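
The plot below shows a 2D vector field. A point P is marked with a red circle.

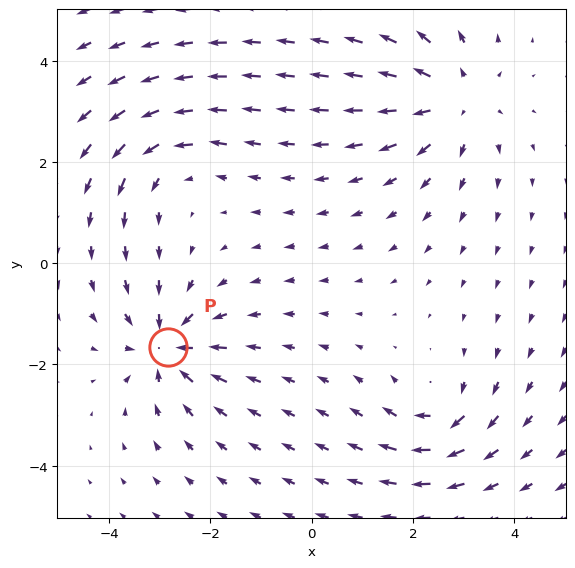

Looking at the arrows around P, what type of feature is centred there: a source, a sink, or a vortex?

At P (-2.8, -1.7) the arrows converge inward. Divergence about -5, curl ≈0 — negative divergence with near-zero curl is a sink.

sink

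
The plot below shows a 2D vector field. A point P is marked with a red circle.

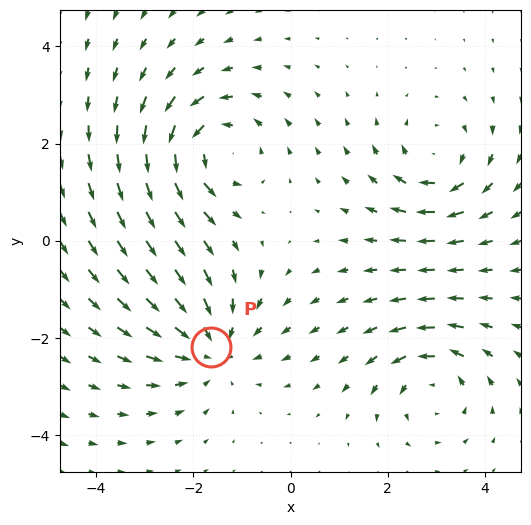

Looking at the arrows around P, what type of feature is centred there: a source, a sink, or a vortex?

sink

At P (-1.6, -2.2) the arrows converge inward. Divergence about -4, curl ≈0 — negative divergence with near-zero curl is a sink.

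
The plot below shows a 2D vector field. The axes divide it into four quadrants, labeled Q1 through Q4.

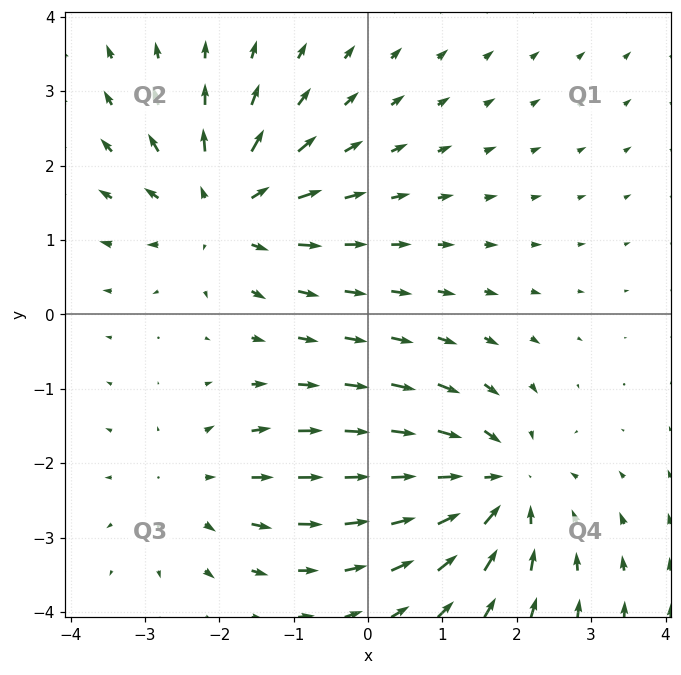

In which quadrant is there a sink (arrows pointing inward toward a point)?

Q4

The sink sits at approximately (1.7, -2.3), which lies in quadrant Q4. The divergence there is about -4, negative as expected for a sink.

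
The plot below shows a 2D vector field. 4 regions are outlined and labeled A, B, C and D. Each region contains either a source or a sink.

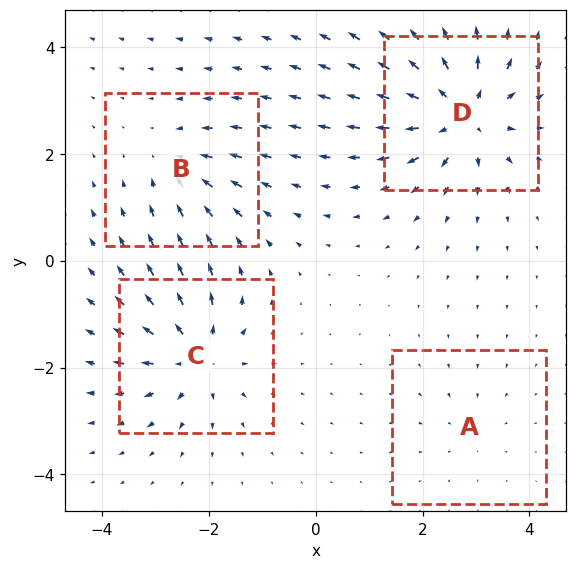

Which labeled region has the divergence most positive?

Divergence at each region's feature centre — A: about -3, B: about -4, C: about +7, D: about +9. Region D is most positive.

D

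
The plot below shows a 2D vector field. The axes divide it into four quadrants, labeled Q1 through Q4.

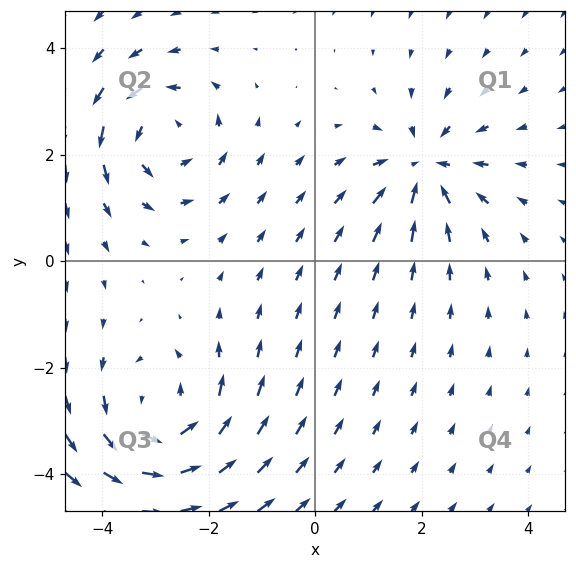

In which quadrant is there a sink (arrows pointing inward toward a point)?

Q1

The sink sits at approximately (2.1, 1.8), which lies in quadrant Q1. The divergence there is about -4, negative as expected for a sink.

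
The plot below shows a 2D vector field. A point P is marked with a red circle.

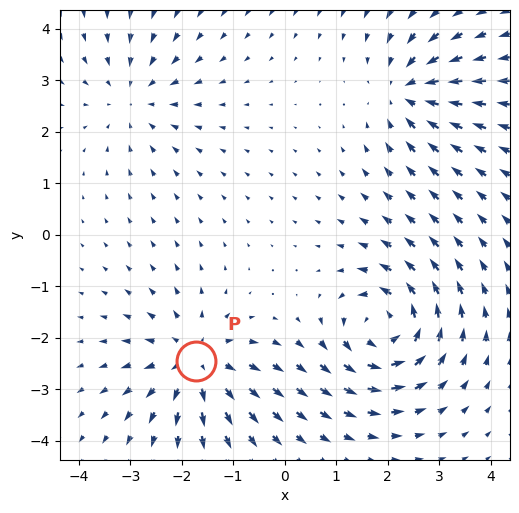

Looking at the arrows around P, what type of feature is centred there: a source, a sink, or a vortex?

source

At P (-1.7, -2.5) the arrows spread outward. Divergence about +5, curl ≈0 — positive divergence with near-zero curl is a source.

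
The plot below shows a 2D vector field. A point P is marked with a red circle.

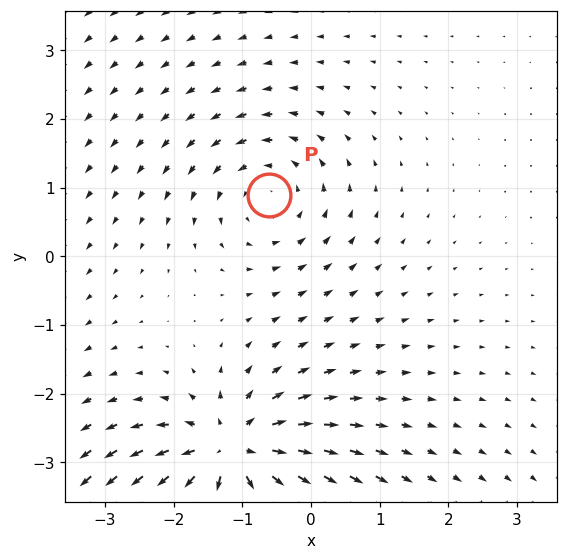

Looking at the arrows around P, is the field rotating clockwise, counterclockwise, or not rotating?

counterclockwise

Near P at (-0.6, 0.9) the arrows circulate counterclockwise. The curl (z-component) there is about +3; positive curl means counterclockwise rotation.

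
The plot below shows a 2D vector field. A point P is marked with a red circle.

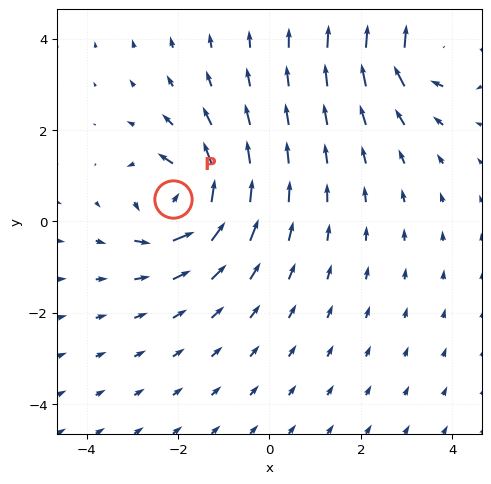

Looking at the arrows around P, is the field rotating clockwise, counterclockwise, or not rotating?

Near P at (-2.1, 0.5) the arrows circulate counterclockwise. The curl (z-component) there is about +4; positive curl means counterclockwise rotation.

counterclockwise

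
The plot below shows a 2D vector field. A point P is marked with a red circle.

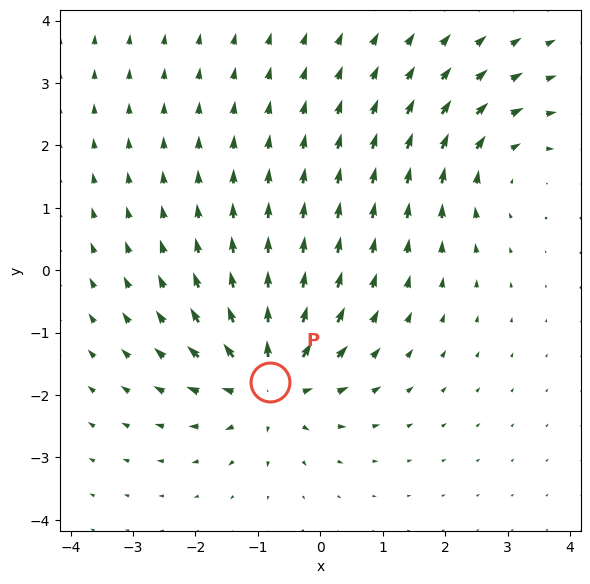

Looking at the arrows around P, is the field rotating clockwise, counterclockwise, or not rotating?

Near P at (-0.8, -1.8) the arrows show no circulation. The curl there is ≈0.

not rotating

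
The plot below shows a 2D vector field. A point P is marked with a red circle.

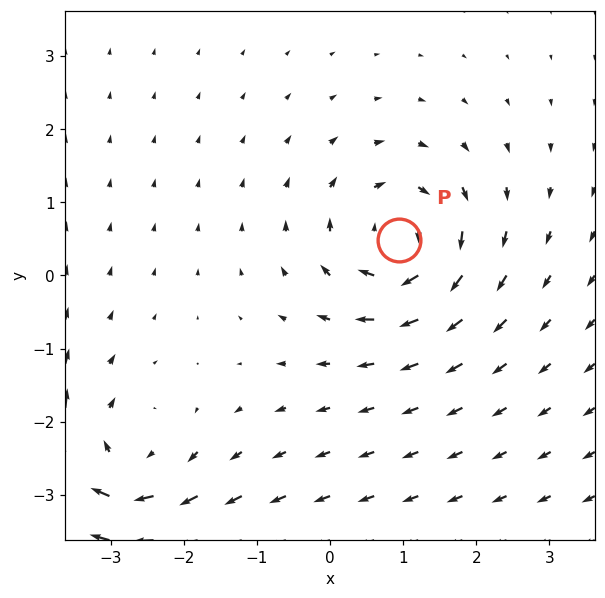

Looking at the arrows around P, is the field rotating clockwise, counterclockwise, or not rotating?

clockwise

Near P at (0.9, 0.5) the arrows circulate clockwise. The curl (z-component) there is about -4; negative curl means clockwise rotation.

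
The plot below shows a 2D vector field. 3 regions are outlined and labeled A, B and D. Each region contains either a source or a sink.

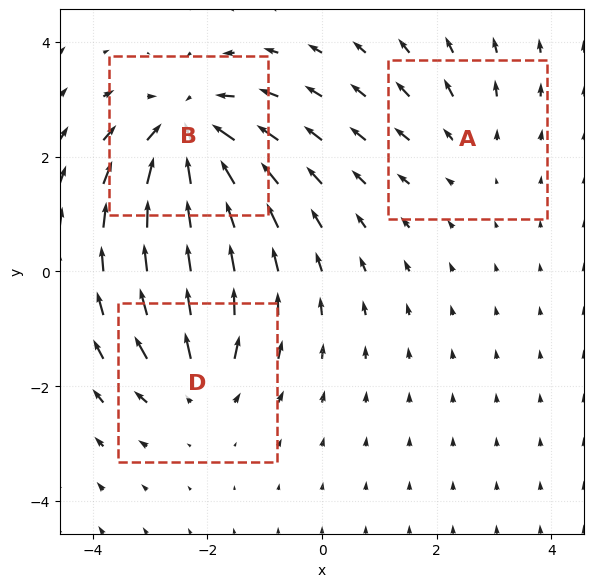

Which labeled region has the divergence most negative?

Divergence at each region's feature centre — A: about +2, B: about -5, D: about +3. Region B is most negative.

B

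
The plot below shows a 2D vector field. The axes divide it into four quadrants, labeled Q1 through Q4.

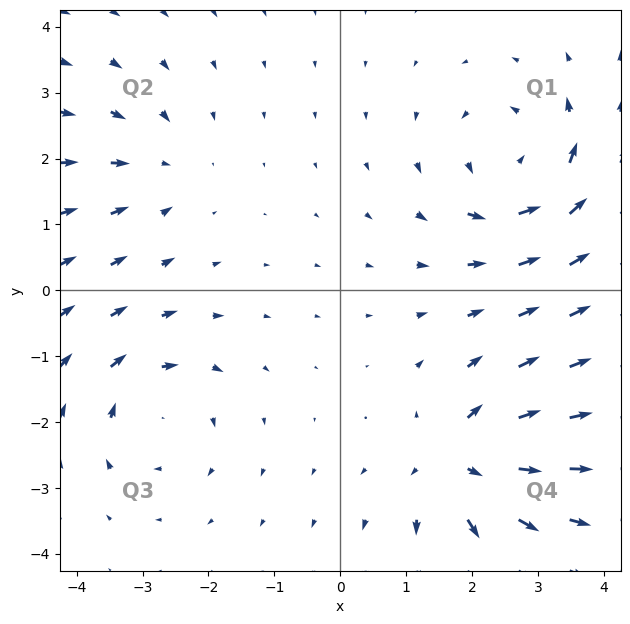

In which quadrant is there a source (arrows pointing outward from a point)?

The source sits at approximately (1.8, -2.6), which lies in quadrant Q4. The divergence there is about +5, positive as expected for a source.

Q4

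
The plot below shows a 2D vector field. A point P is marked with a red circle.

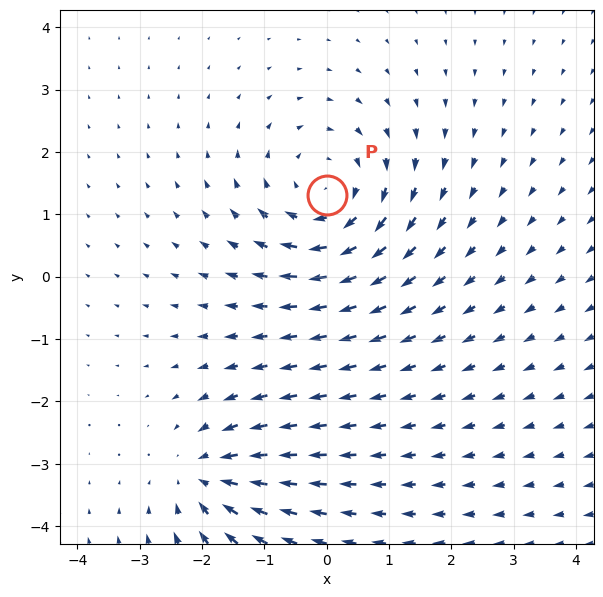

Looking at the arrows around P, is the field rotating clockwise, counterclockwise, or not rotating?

Near P at (0.0, 1.3) the arrows circulate clockwise. The curl (z-component) there is about -3; negative curl means clockwise rotation.

clockwise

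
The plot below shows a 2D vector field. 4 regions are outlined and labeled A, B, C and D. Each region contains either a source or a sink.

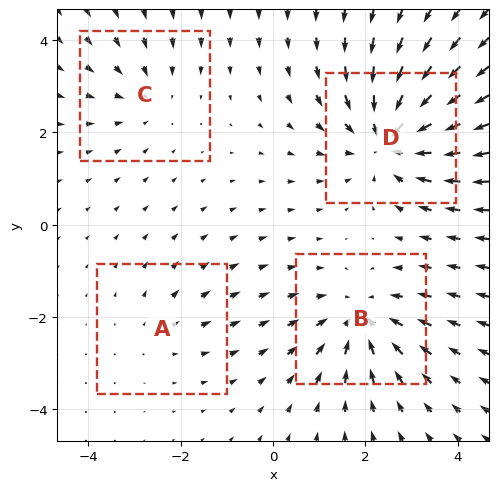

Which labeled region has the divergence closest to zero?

Divergence at each region's feature centre — A: about +2, B: about -4, C: about -3, D: about -6. Region A is closest to zero.

A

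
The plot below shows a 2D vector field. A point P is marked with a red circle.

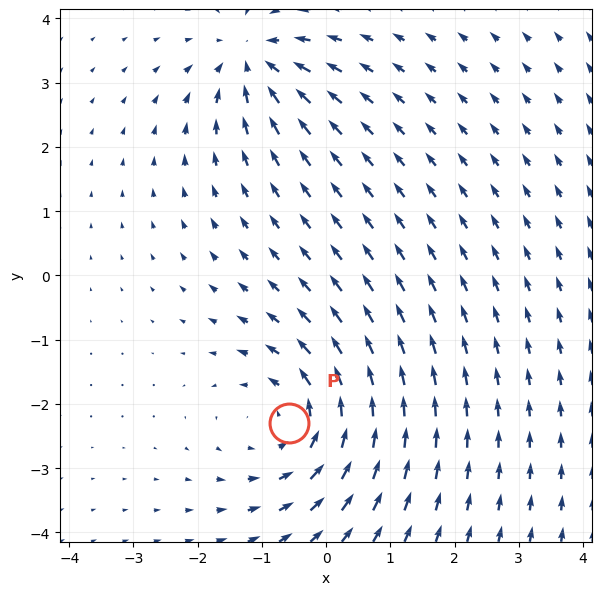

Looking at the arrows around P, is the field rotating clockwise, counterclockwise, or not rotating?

counterclockwise

Near P at (-0.6, -2.3) the arrows circulate counterclockwise. The curl (z-component) there is about +4; positive curl means counterclockwise rotation.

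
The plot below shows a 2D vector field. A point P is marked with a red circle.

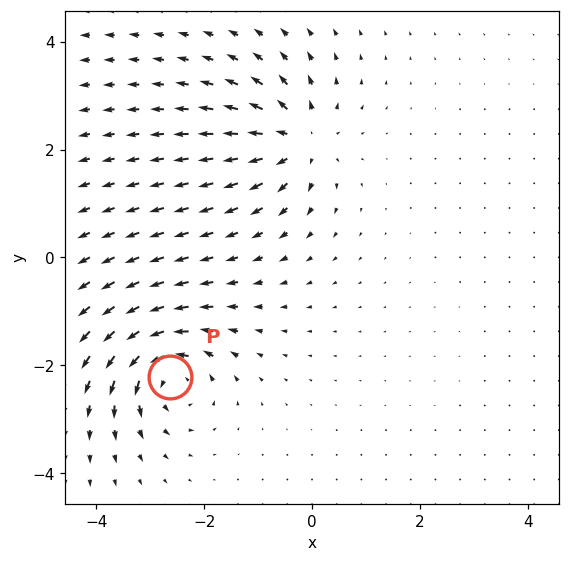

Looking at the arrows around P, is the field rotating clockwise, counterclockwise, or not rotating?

counterclockwise

Near P at (-2.6, -2.2) the arrows circulate counterclockwise. The curl (z-component) there is about +6; positive curl means counterclockwise rotation.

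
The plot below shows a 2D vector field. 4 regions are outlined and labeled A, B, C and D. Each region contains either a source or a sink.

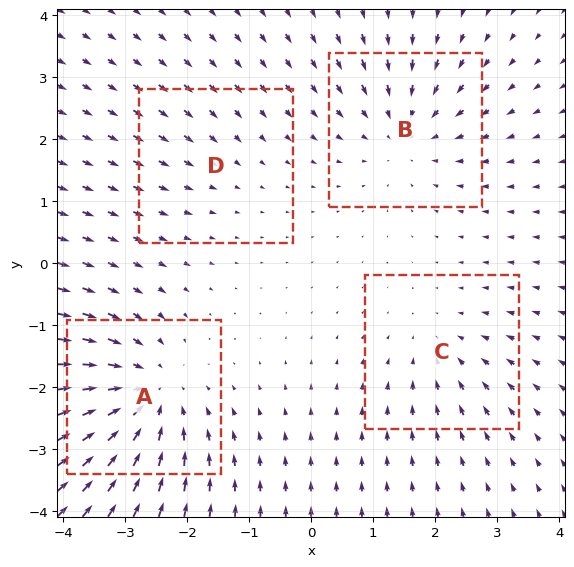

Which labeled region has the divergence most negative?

A

Divergence at each region's feature centre — A: about -6, B: about -4, C: about -3, D: about -2. Region A is most negative.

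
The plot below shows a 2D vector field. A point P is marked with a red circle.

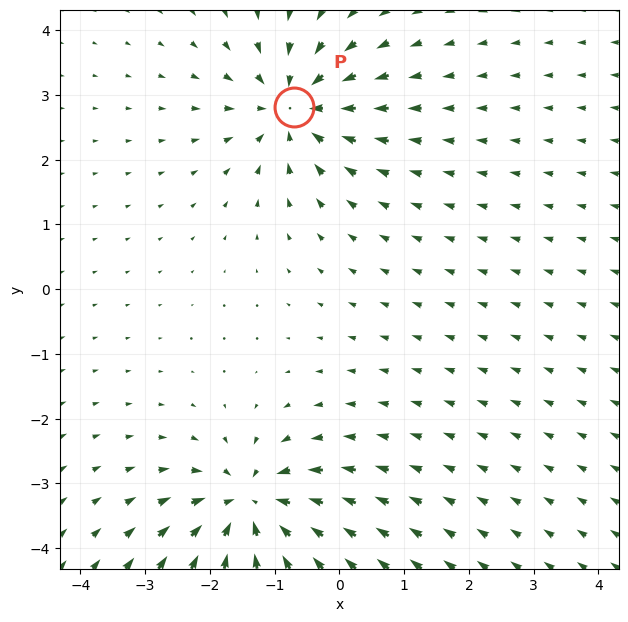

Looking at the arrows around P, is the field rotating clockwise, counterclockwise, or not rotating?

not rotating

Near P at (-0.7, 2.8) the arrows show no circulation. The curl there is ≈0.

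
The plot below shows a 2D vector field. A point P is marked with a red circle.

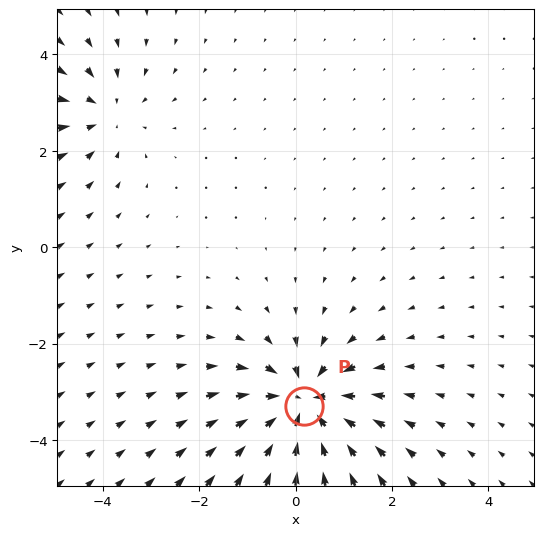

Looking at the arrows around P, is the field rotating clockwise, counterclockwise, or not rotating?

Near P at (0.2, -3.3) the arrows show no circulation. The curl there is ≈0.

not rotating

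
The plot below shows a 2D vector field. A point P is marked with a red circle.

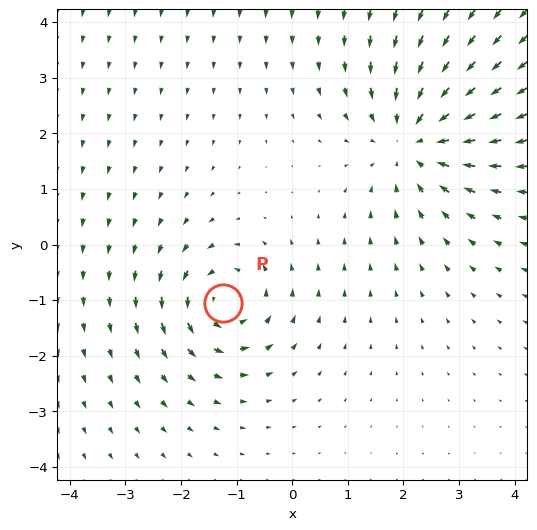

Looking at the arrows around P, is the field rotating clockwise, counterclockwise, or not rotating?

counterclockwise

Near P at (-1.3, -1.1) the arrows circulate counterclockwise. The curl (z-component) there is about +3; positive curl means counterclockwise rotation.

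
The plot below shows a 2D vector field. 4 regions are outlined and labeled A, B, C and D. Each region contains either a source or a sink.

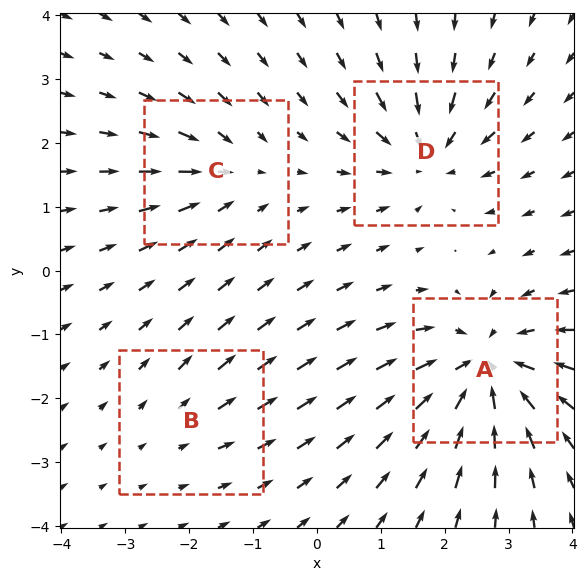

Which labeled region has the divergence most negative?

A

Divergence at each region's feature centre — A: about -8, B: about +2, C: about -4, D: about -6. Region A is most negative.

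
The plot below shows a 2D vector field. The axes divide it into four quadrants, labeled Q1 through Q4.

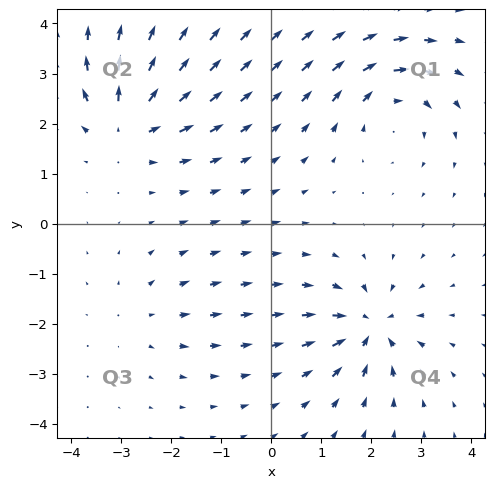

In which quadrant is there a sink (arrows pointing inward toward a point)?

Q4

The sink sits at approximately (2.0, -2.1), which lies in quadrant Q4. The divergence there is about -6, negative as expected for a sink.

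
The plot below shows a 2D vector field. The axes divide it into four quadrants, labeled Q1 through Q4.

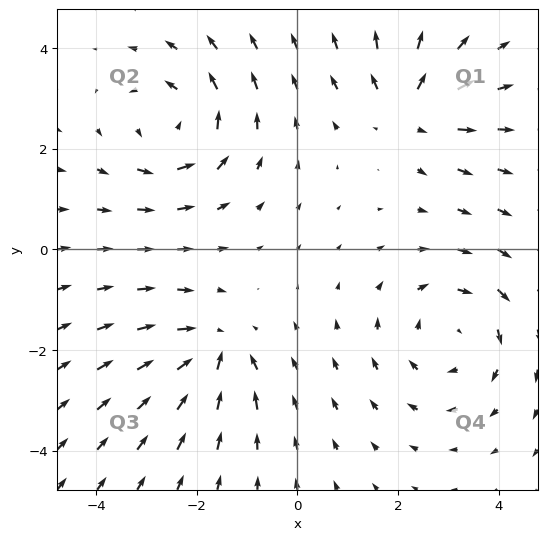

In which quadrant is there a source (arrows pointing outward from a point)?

The source sits at approximately (2.3, 2.8), which lies in quadrant Q1. The divergence there is about +4, positive as expected for a source.

Q1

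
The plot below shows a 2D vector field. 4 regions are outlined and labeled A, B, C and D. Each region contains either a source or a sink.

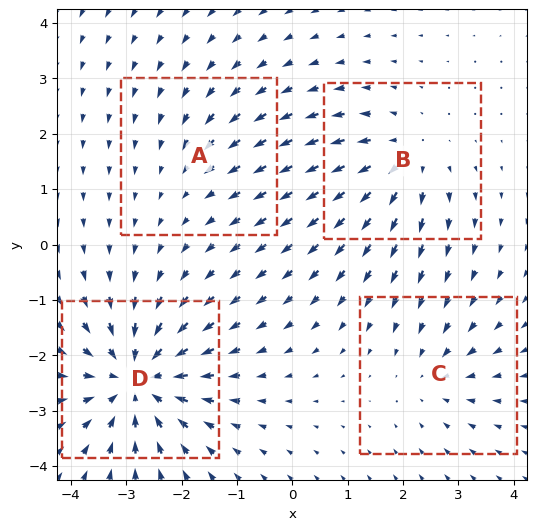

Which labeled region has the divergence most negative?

Divergence at each region's feature centre — A: about -2, B: about +4, C: about -3, D: about -7. Region D is most negative.

D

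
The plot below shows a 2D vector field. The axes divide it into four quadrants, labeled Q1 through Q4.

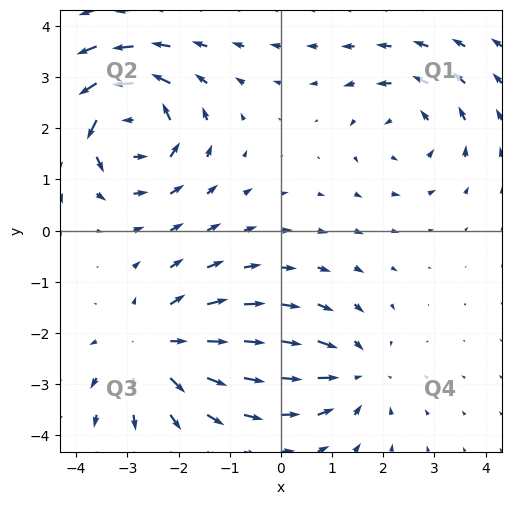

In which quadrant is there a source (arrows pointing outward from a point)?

The source sits at approximately (-2.4, -2.3), which lies in quadrant Q3. The divergence there is about +4, positive as expected for a source.

Q3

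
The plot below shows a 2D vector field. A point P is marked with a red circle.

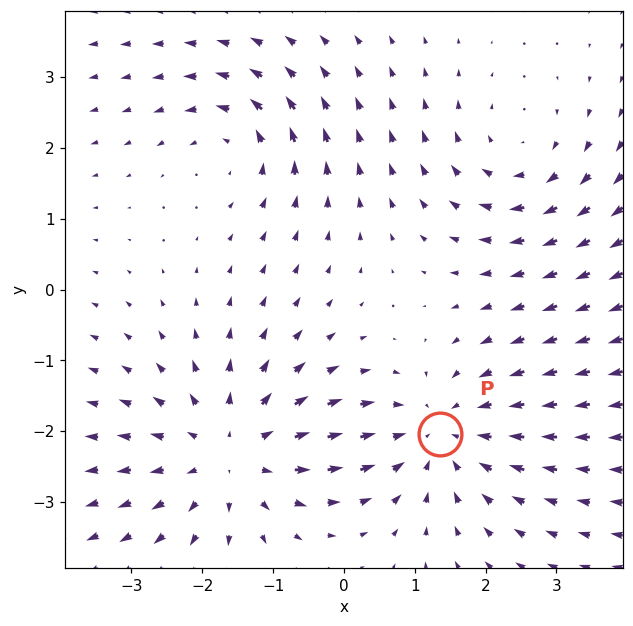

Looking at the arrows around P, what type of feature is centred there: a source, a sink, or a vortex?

sink

At P (1.4, -2.0) the arrows converge inward. Divergence about -4, curl ≈0 — negative divergence with near-zero curl is a sink.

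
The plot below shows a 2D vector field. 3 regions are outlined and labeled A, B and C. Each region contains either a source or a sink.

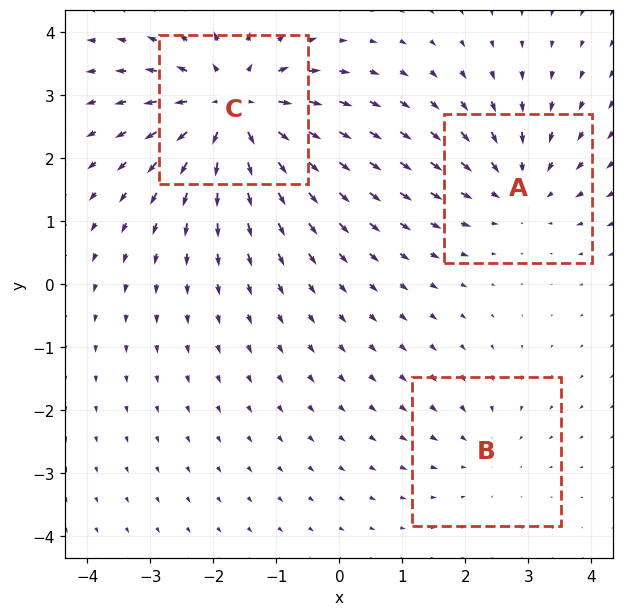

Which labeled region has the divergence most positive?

Divergence at each region's feature centre — A: about -3, B: about -2, C: about +5. Region C is most positive.

C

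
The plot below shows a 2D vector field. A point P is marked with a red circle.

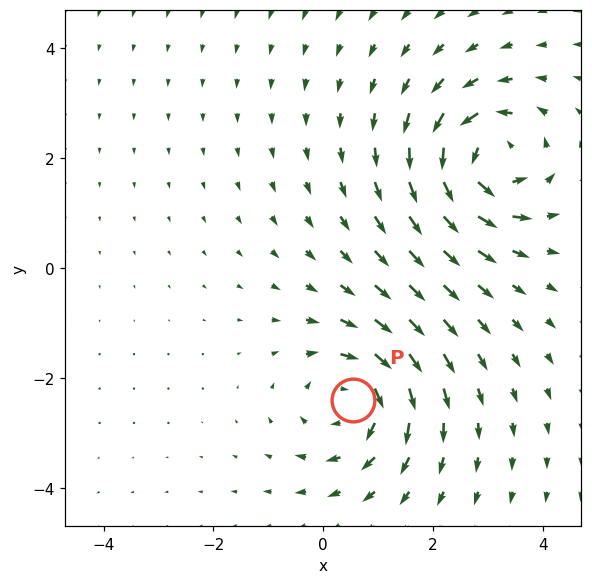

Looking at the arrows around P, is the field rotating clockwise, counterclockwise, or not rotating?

Near P at (0.5, -2.4) the arrows circulate clockwise. The curl (z-component) there is about -3; negative curl means clockwise rotation.

clockwise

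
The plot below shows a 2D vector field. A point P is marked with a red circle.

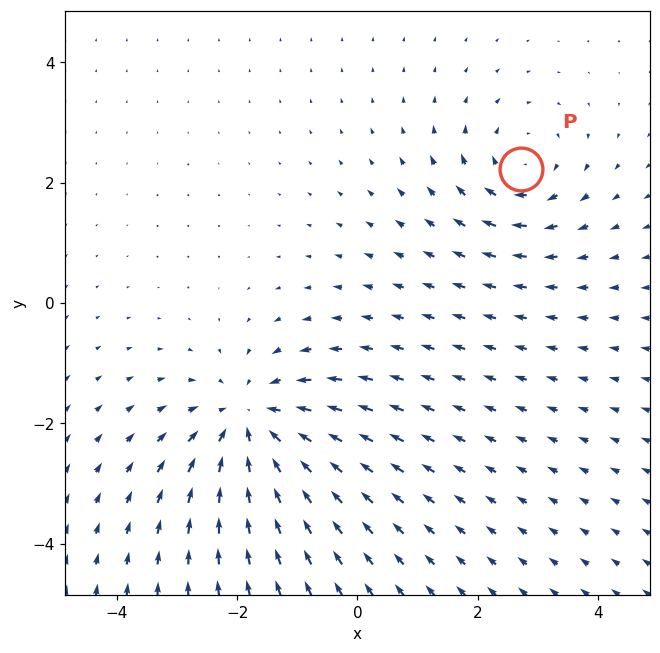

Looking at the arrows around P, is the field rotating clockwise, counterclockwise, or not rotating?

clockwise

Near P at (2.7, 2.2) the arrows circulate clockwise. The curl (z-component) there is about -3; negative curl means clockwise rotation.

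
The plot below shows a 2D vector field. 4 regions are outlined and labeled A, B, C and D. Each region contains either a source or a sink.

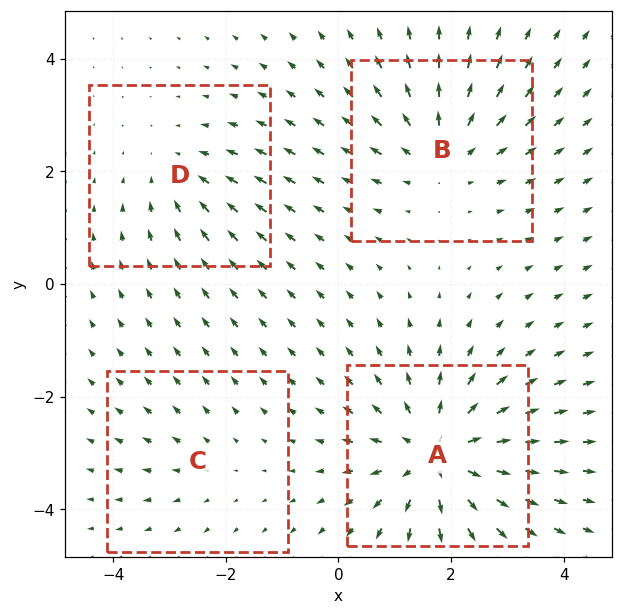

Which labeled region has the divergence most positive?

A

Divergence at each region's feature centre — A: about +6, B: about +4, C: about +2, D: about -3. Region A is most positive.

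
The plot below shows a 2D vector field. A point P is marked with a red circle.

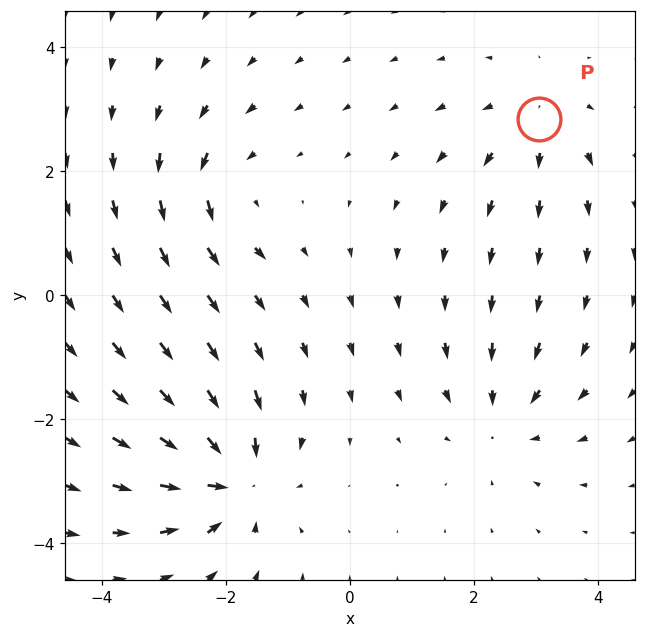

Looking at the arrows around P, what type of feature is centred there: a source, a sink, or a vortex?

At P (3.0, 2.8) the arrows spread outward. Divergence about +3, curl ≈0 — positive divergence with near-zero curl is a source.

source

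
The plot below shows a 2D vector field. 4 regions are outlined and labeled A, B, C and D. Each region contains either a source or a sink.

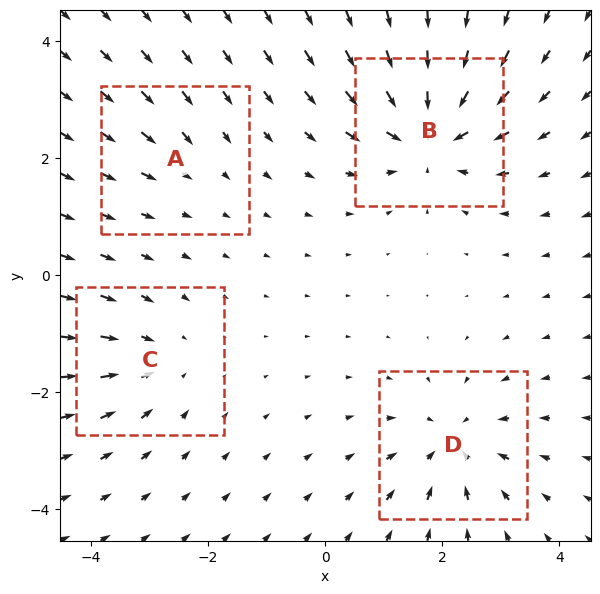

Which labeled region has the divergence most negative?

B

Divergence at each region's feature centre — A: about -2, B: about -7, C: about -3, D: about -5. Region B is most negative.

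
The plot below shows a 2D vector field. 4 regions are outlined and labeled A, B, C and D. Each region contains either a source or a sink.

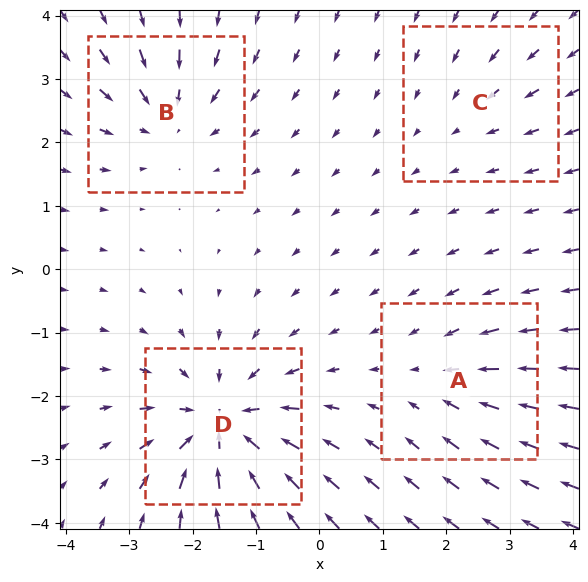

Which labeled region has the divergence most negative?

Divergence at each region's feature centre — A: about -3, B: about -5, C: about -2, D: about -8. Region D is most negative.

D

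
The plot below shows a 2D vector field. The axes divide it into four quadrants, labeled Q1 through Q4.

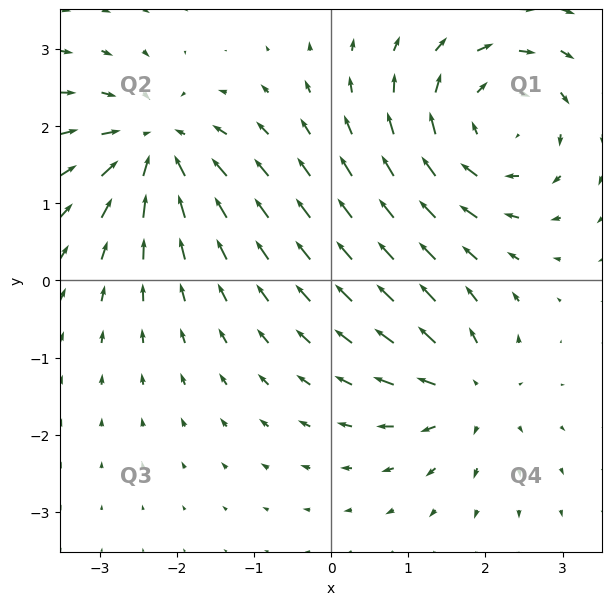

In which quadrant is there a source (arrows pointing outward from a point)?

The source sits at approximately (1.8, -1.4), which lies in quadrant Q4. The divergence there is about +4, positive as expected for a source.

Q4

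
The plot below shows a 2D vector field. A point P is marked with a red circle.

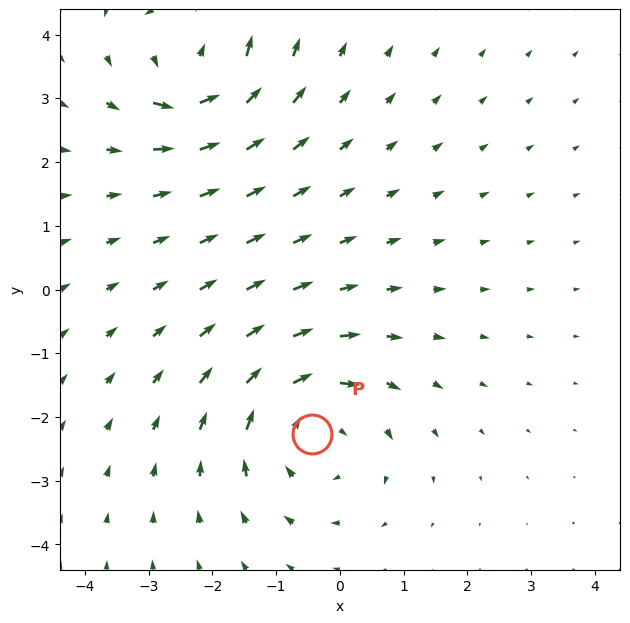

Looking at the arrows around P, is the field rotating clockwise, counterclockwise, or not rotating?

clockwise

Near P at (-0.4, -2.3) the arrows circulate clockwise. The curl (z-component) there is about -3; negative curl means clockwise rotation.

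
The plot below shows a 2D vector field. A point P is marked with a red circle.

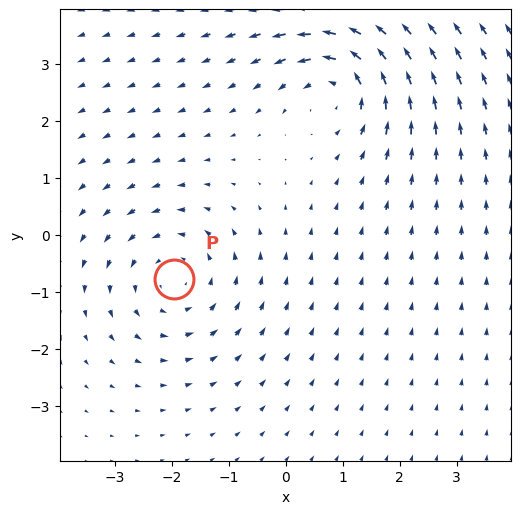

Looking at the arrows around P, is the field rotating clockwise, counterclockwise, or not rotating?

counterclockwise

Near P at (-2.0, -0.8) the arrows circulate counterclockwise. The curl (z-component) there is about +2; positive curl means counterclockwise rotation.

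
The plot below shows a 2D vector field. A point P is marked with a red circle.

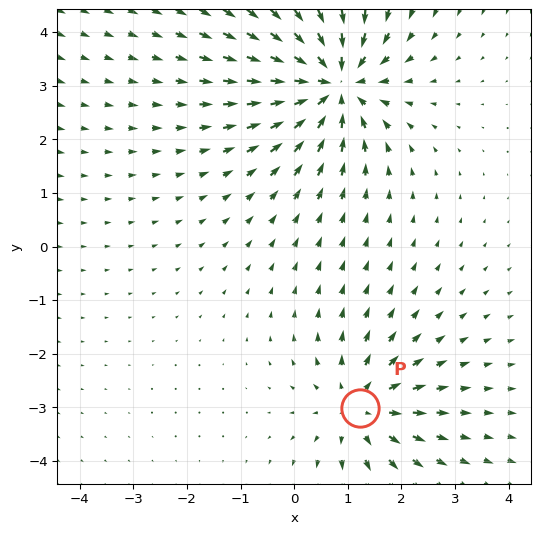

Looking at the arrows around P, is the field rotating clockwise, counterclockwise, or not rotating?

not rotating

Near P at (1.2, -3.0) the arrows show no circulation. The curl there is ≈0.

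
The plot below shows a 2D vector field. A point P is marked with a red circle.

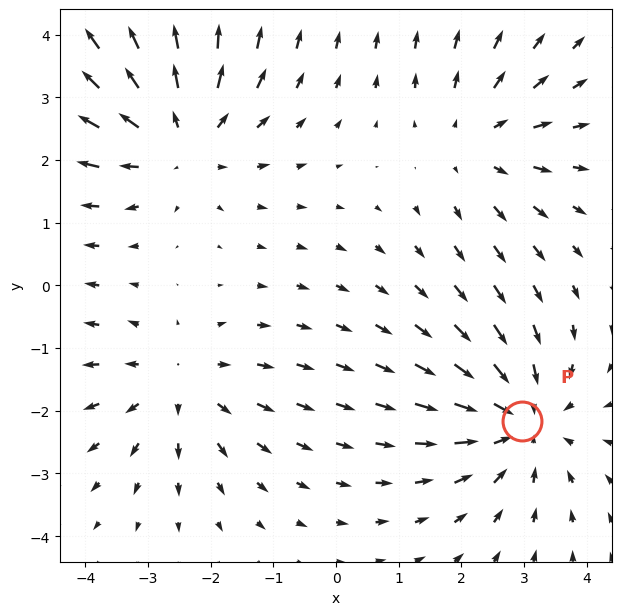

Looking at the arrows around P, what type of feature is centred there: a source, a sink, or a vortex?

sink

At P (3.0, -2.2) the arrows converge inward. Divergence about -3, curl ≈0 — negative divergence with near-zero curl is a sink.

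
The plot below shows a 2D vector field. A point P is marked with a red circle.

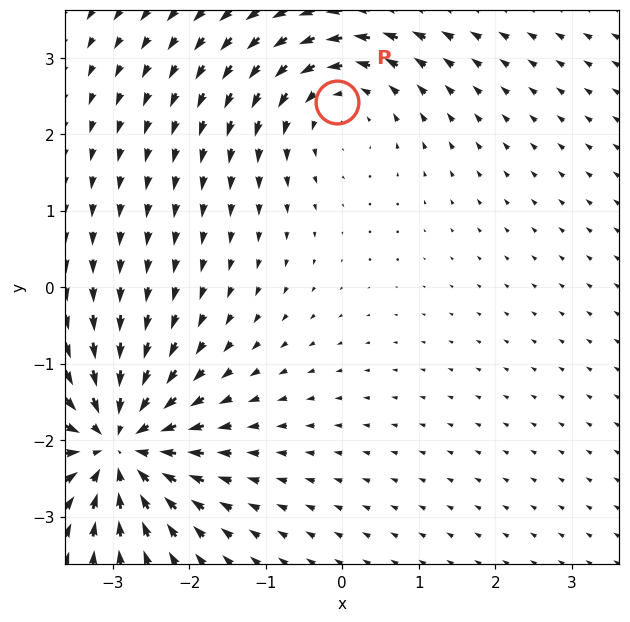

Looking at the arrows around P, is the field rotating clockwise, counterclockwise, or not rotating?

Near P at (-0.1, 2.4) the arrows circulate counterclockwise. The curl (z-component) there is about +3; positive curl means counterclockwise rotation.

counterclockwise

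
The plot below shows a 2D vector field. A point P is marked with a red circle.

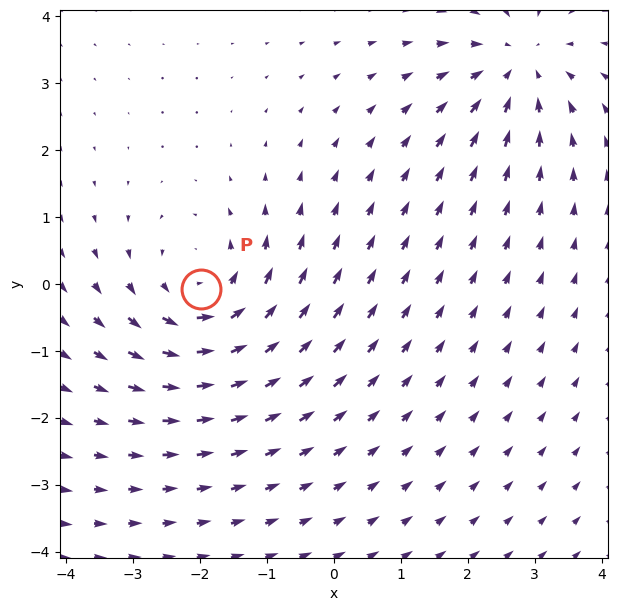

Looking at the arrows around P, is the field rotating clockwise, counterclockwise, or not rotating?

counterclockwise

Near P at (-2.0, -0.1) the arrows circulate counterclockwise. The curl (z-component) there is about +4; positive curl means counterclockwise rotation.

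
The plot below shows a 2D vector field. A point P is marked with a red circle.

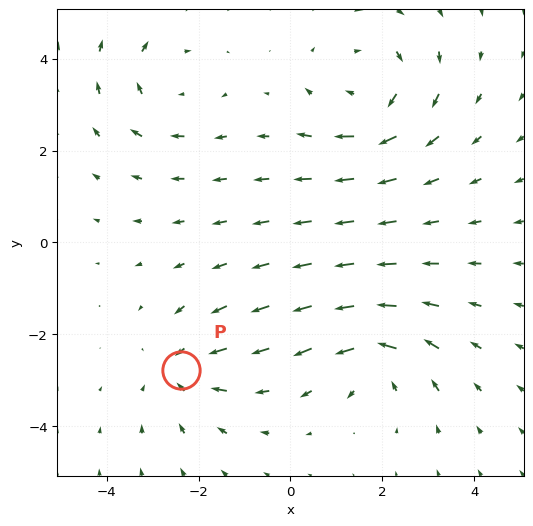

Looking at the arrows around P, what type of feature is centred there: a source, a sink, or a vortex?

At P (-2.4, -2.8) the arrows converge inward. Divergence about -4, curl ≈0 — negative divergence with near-zero curl is a sink.

sink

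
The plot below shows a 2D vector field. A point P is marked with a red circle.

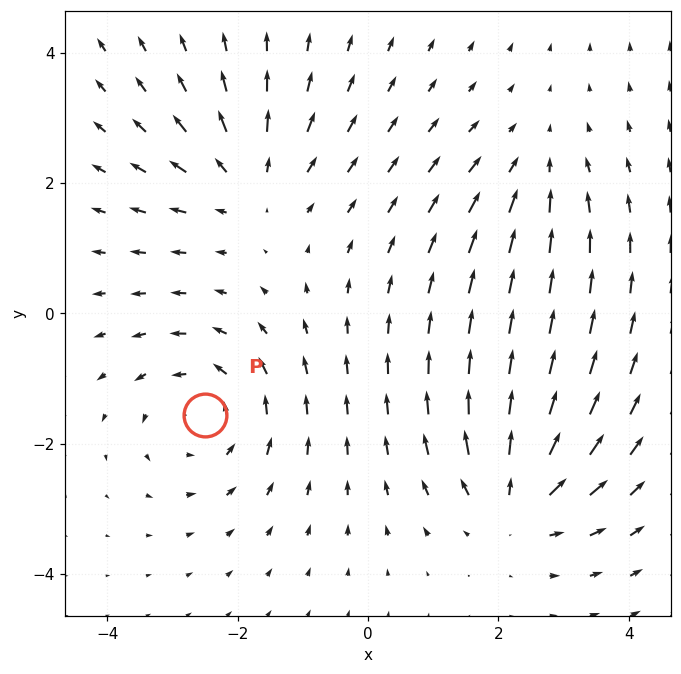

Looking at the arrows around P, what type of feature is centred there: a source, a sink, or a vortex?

vortex

At P (-2.5, -1.6) the arrows circulate counterclockwise. Divergence ≈0, curl about +4 — near-zero divergence with nonzero curl is a vortex.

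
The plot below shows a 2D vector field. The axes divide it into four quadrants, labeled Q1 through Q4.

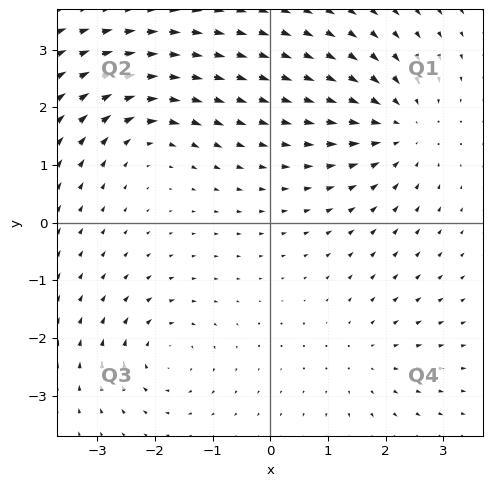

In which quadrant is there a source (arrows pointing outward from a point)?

The source sits at approximately (1.6, -2.4), which lies in quadrant Q4. The divergence there is about +2, positive as expected for a source.

Q4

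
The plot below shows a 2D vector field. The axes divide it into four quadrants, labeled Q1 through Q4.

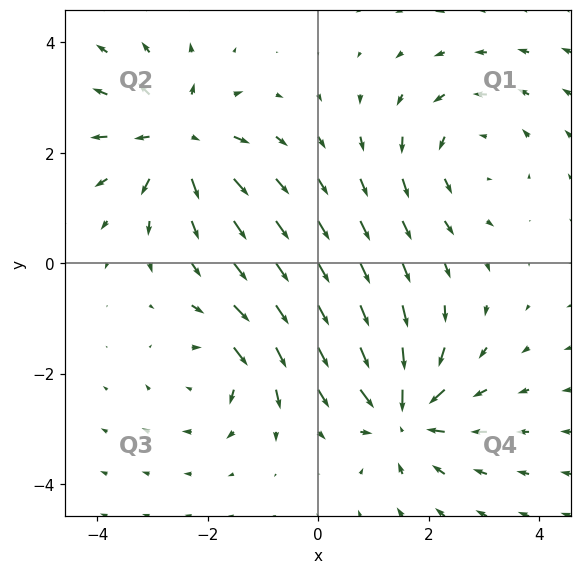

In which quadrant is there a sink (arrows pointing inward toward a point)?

Q4

The sink sits at approximately (1.5, -2.7), which lies in quadrant Q4. The divergence there is about -6, negative as expected for a sink.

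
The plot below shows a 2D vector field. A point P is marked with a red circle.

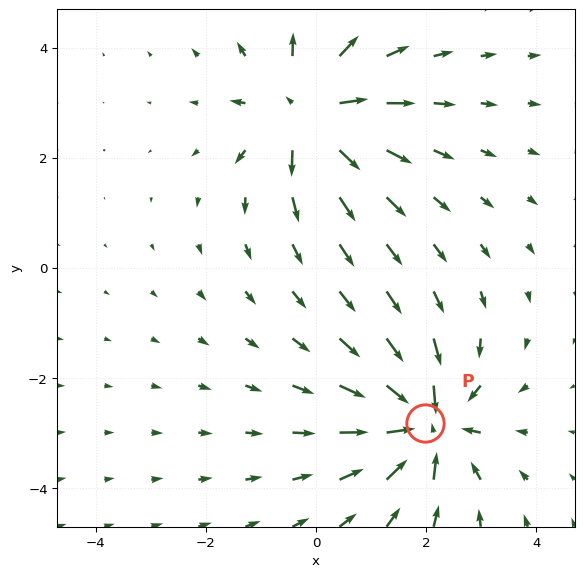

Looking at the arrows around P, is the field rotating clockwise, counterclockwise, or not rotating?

not rotating

Near P at (2.0, -2.8) the arrows show no circulation. The curl there is ≈0.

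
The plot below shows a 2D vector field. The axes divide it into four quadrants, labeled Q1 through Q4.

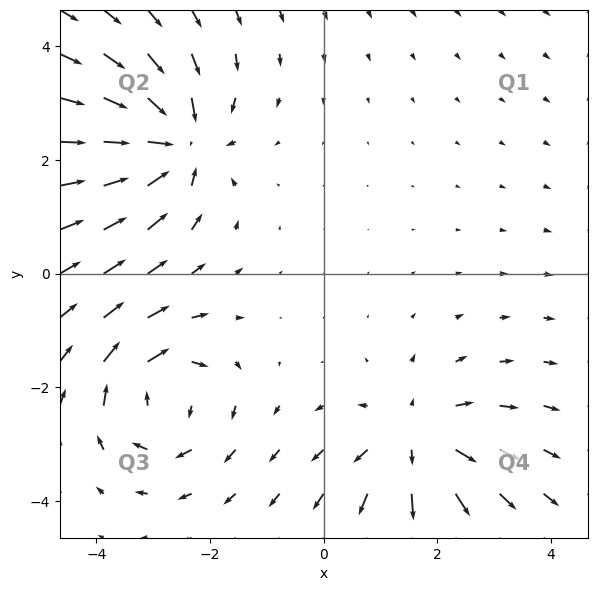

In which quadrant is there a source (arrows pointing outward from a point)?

The source sits at approximately (1.6, -2.9), which lies in quadrant Q4. The divergence there is about +3, positive as expected for a source.

Q4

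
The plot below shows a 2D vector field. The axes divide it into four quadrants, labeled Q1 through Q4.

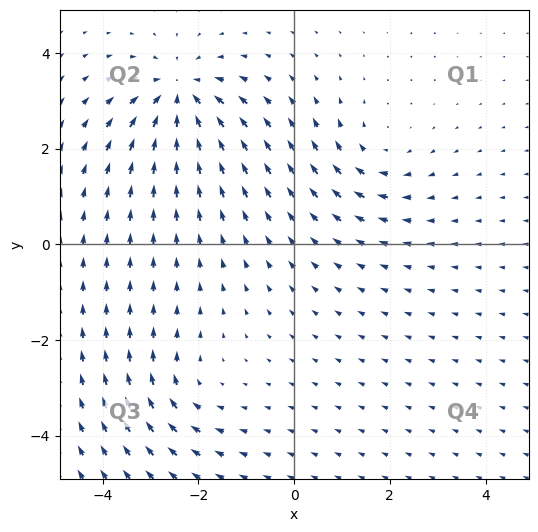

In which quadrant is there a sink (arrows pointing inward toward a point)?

Q2

The sink sits at approximately (-2.4, 3.1), which lies in quadrant Q2. The divergence there is about -5, negative as expected for a sink.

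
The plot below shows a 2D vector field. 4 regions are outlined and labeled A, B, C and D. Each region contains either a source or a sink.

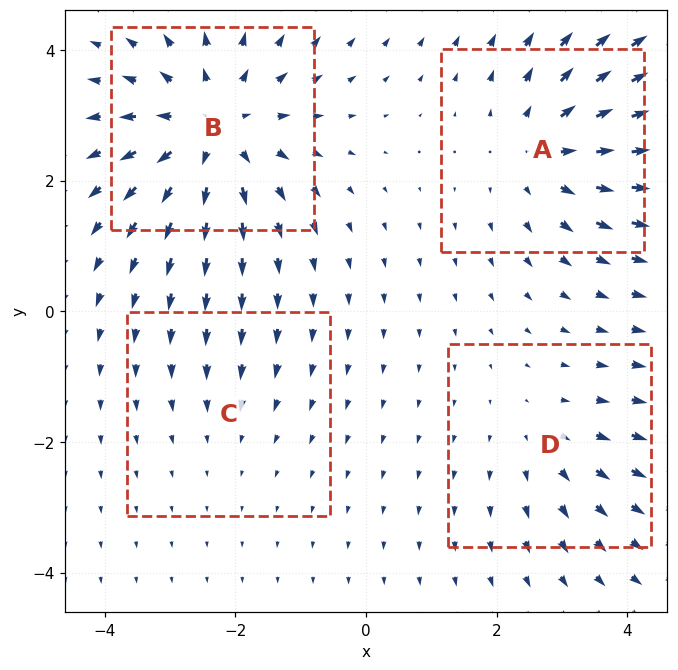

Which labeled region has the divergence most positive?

B

Divergence at each region's feature centre — A: about +4, B: about +6, C: about -2, D: about +3. Region B is most positive.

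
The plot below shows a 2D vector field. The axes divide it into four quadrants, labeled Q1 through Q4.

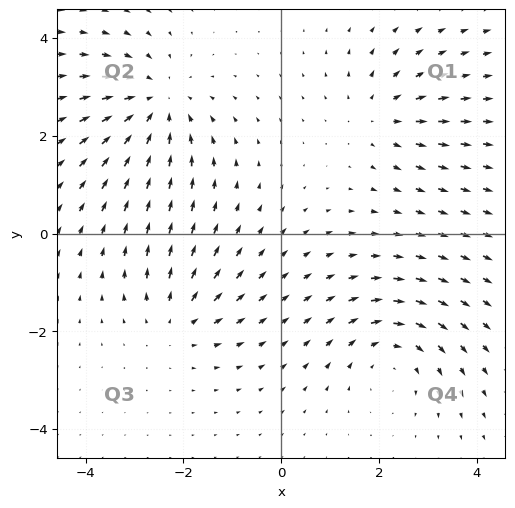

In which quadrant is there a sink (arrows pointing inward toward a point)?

The sink sits at approximately (-2.6, 2.7), which lies in quadrant Q2. The divergence there is about -4, negative as expected for a sink.

Q2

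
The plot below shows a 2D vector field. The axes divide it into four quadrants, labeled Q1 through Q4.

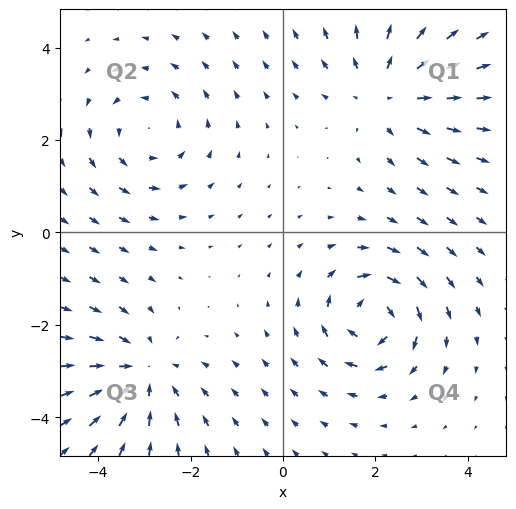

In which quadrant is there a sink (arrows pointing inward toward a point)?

The sink sits at approximately (-3.1, -3.1), which lies in quadrant Q3. The divergence there is about -4, negative as expected for a sink.

Q3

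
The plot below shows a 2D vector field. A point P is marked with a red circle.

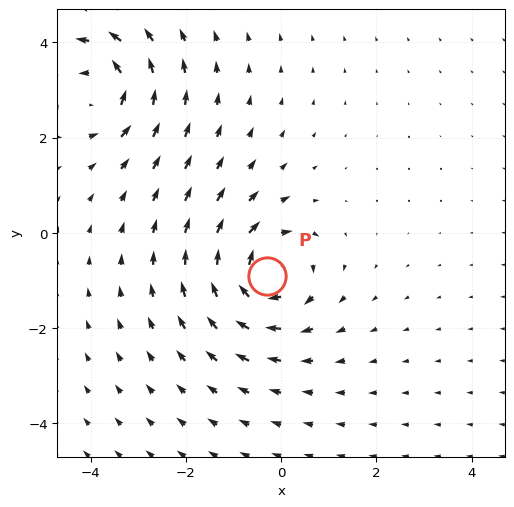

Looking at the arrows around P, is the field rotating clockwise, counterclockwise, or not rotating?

clockwise

Near P at (-0.3, -0.9) the arrows circulate clockwise. The curl (z-component) there is about -4; negative curl means clockwise rotation.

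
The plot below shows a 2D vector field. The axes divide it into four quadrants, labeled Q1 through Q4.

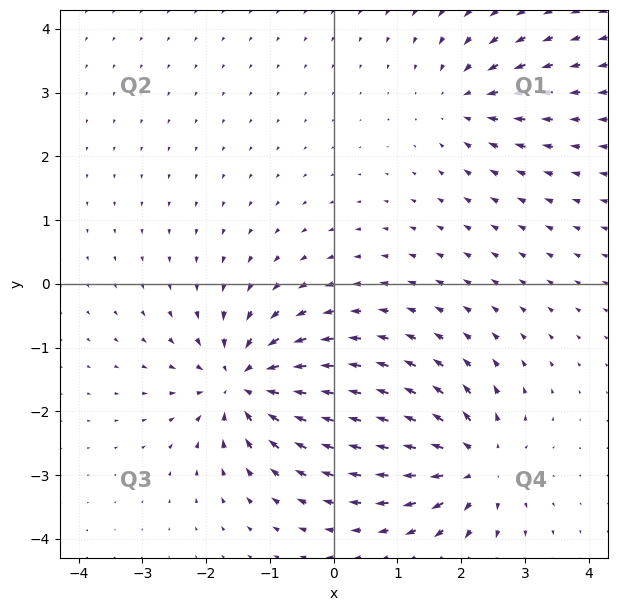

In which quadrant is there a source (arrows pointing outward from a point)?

Q4

The source sits at approximately (2.2, -2.8), which lies in quadrant Q4. The divergence there is about +5, positive as expected for a source.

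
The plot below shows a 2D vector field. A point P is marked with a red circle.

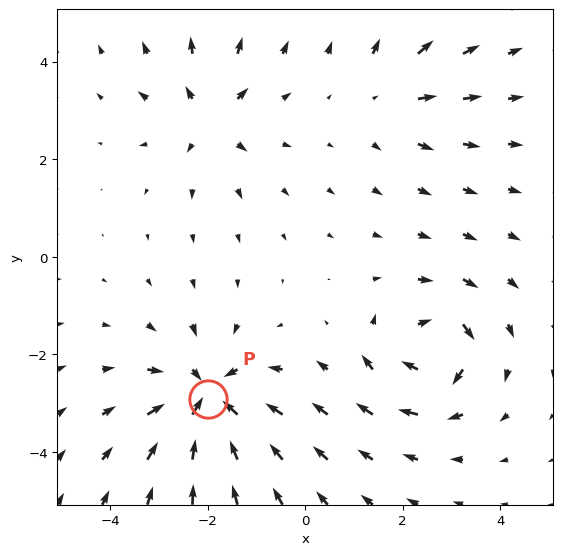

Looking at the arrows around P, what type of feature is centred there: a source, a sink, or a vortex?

sink

At P (-2.0, -2.9) the arrows converge inward. Divergence about -5, curl ≈0 — negative divergence with near-zero curl is a sink.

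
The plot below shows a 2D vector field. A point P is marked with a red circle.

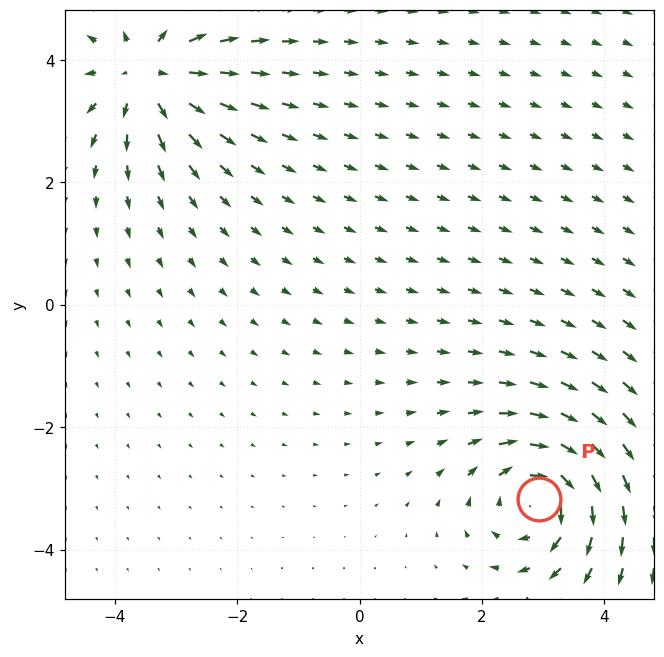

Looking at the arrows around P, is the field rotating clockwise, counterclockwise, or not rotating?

Near P at (2.9, -3.2) the arrows circulate clockwise. The curl (z-component) there is about -6; negative curl means clockwise rotation.

clockwise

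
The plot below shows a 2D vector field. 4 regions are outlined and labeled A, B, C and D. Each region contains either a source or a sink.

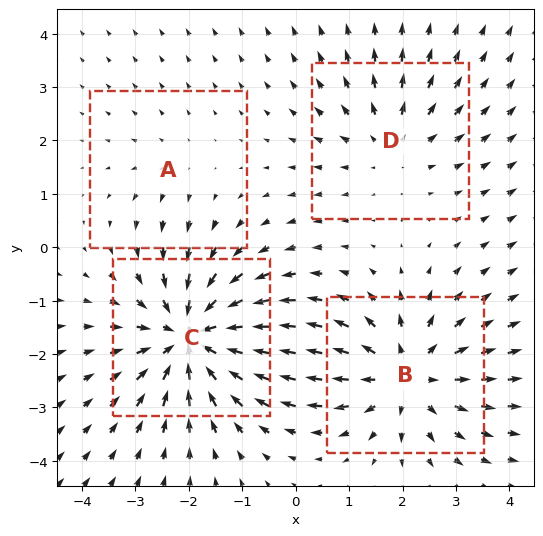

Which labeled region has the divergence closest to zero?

Divergence at each region's feature centre — A: about +2, B: about +5, C: about -6, D: about +3. Region A is closest to zero.

A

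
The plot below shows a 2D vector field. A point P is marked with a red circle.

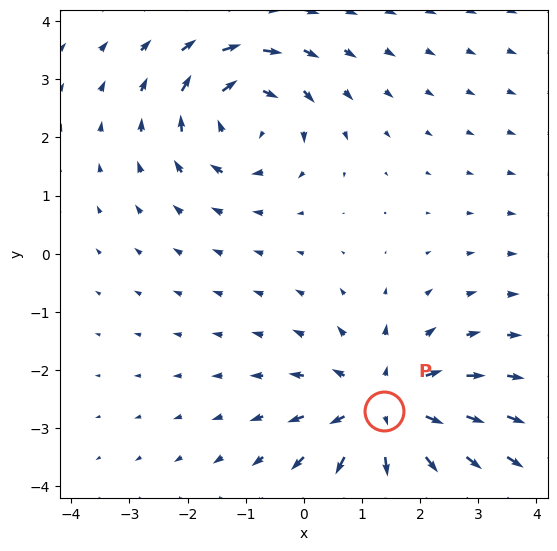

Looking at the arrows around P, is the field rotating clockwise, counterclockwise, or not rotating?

Near P at (1.4, -2.7) the arrows show no circulation. The curl there is ≈0.

not rotating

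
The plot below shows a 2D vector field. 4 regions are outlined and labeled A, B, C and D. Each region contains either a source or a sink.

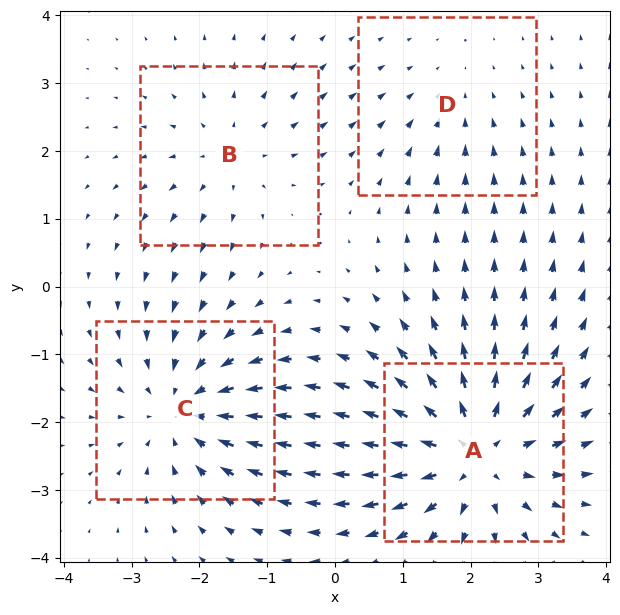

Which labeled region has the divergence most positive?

Divergence at each region's feature centre — A: about +6, B: about +3, C: about -5, D: about -2. Region A is most positive.

A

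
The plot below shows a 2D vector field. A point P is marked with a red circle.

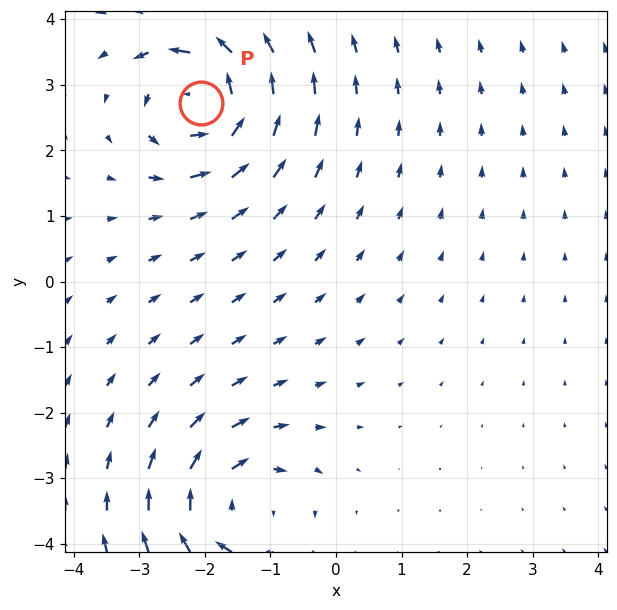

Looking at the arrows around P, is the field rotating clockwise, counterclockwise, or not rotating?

Near P at (-2.1, 2.7) the arrows circulate counterclockwise. The curl (z-component) there is about +5; positive curl means counterclockwise rotation.

counterclockwise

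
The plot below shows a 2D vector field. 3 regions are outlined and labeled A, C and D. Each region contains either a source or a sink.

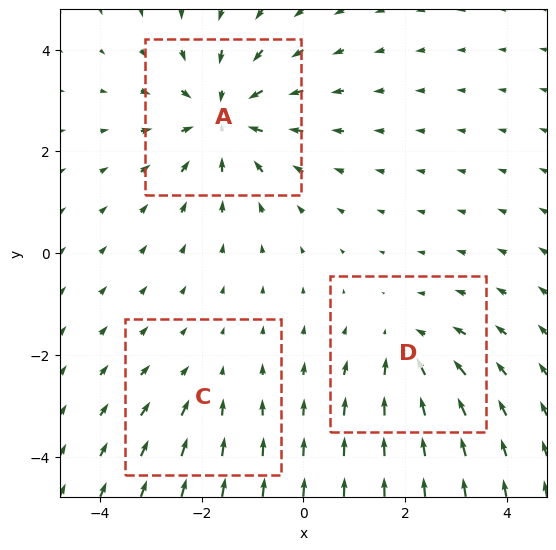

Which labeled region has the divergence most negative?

A

Divergence at each region's feature centre — A: about -5, C: about -2, D: about -3. Region A is most negative.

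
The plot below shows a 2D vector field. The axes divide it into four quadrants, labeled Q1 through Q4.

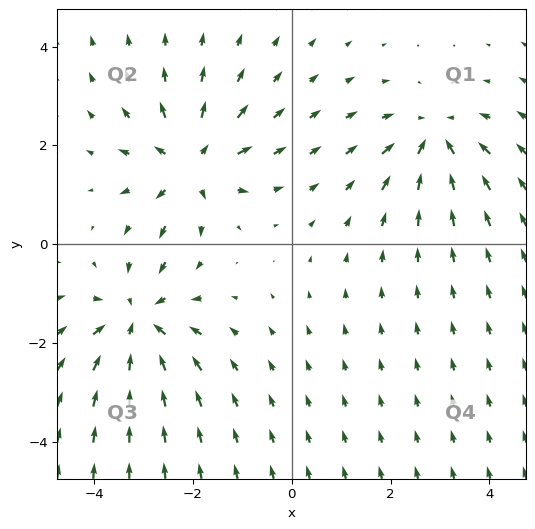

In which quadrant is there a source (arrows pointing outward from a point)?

Q2

The source sits at approximately (-2.0, 1.6), which lies in quadrant Q2. The divergence there is about +4, positive as expected for a source.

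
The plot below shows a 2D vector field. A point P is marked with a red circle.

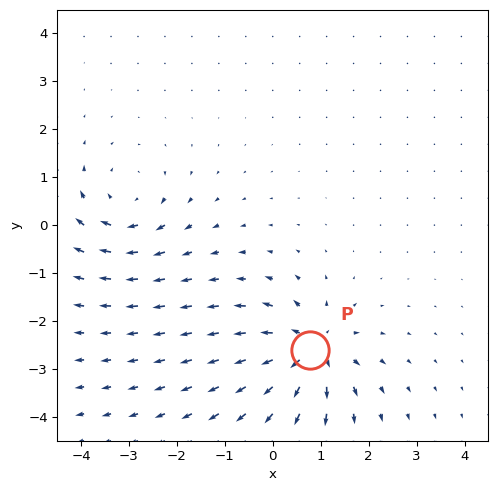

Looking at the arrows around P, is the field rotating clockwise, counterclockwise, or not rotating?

not rotating

Near P at (0.8, -2.6) the arrows show no circulation. The curl there is ≈0.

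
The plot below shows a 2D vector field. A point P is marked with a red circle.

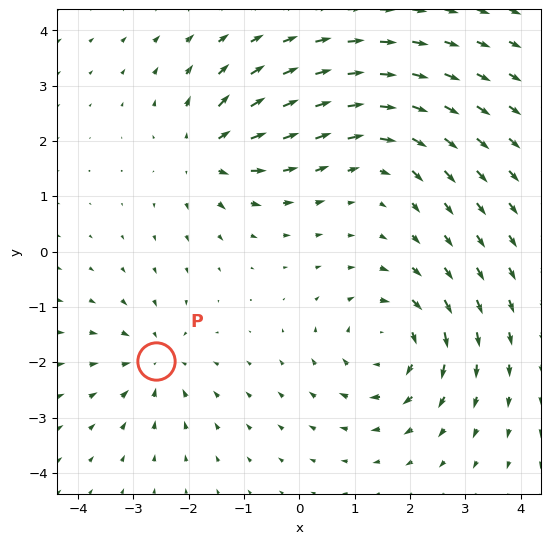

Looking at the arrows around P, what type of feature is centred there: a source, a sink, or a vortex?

At P (-2.6, -2.0) the arrows converge inward. Divergence about -4, curl ≈0 — negative divergence with near-zero curl is a sink.

sink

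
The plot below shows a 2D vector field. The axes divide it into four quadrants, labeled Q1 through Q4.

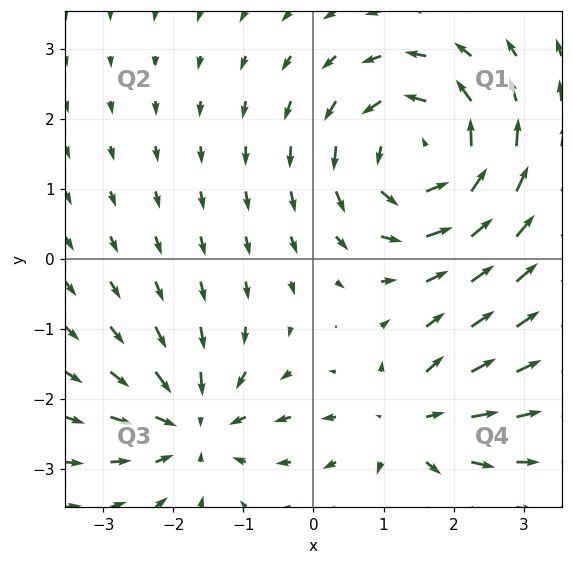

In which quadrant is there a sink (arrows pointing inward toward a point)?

Q3

The sink sits at approximately (-1.7, -2.4), which lies in quadrant Q3. The divergence there is about -4, negative as expected for a sink.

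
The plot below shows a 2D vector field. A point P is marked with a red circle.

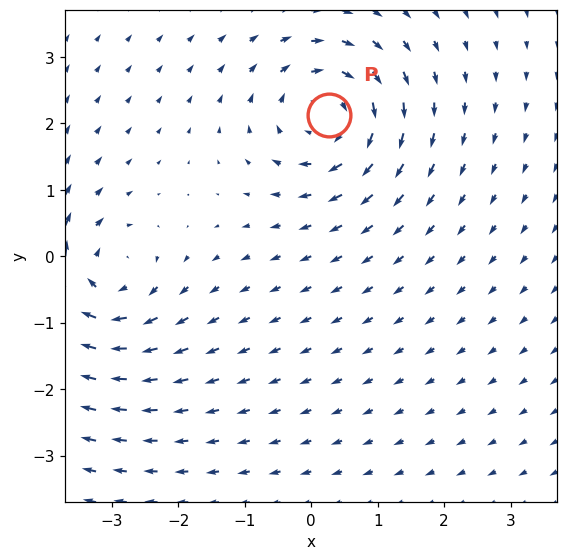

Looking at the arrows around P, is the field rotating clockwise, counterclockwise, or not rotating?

clockwise

Near P at (0.3, 2.1) the arrows circulate clockwise. The curl (z-component) there is about -6; negative curl means clockwise rotation.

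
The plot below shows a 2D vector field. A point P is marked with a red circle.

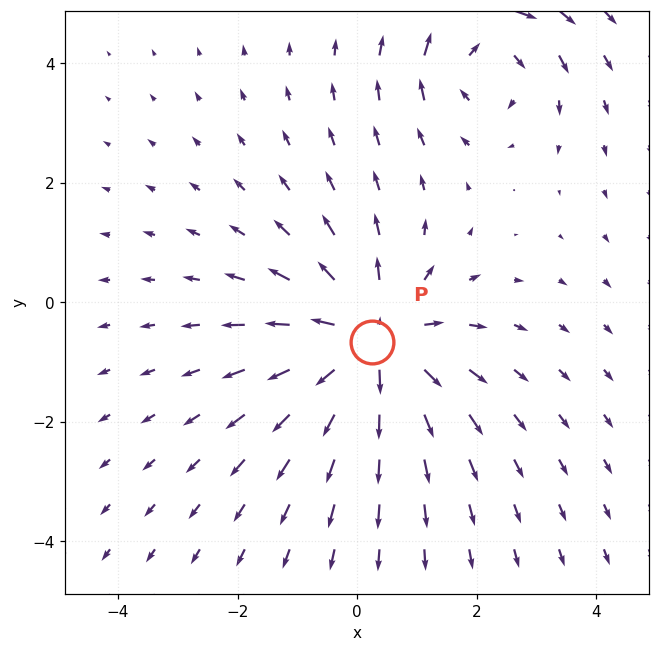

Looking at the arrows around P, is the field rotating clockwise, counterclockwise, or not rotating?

not rotating

Near P at (0.3, -0.7) the arrows show no circulation. The curl there is ≈0.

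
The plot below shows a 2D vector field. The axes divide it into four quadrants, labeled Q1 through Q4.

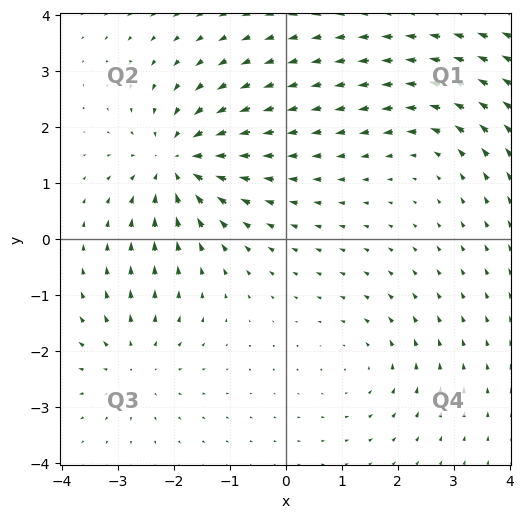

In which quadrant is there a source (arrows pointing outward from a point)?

Q3

The source sits at approximately (-2.7, -2.2), which lies in quadrant Q3. The divergence there is about +3, positive as expected for a source.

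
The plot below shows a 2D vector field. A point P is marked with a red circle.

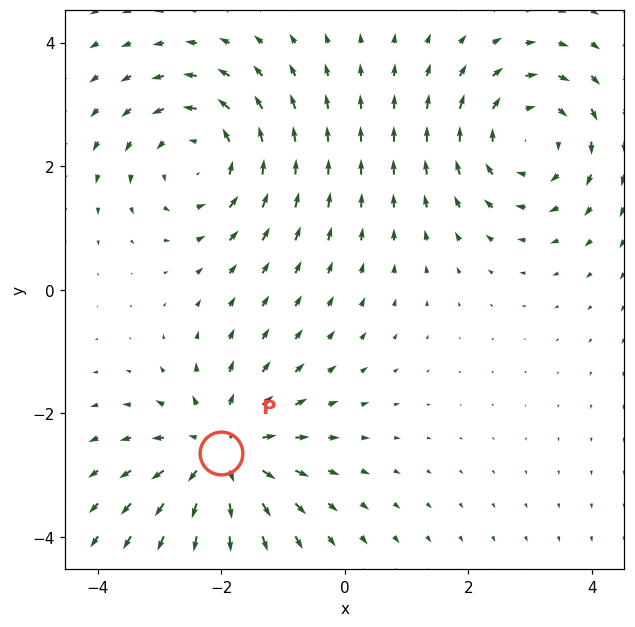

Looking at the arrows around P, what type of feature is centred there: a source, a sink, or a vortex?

source

At P (-2.0, -2.6) the arrows spread outward. Divergence about +4, curl ≈0 — positive divergence with near-zero curl is a source.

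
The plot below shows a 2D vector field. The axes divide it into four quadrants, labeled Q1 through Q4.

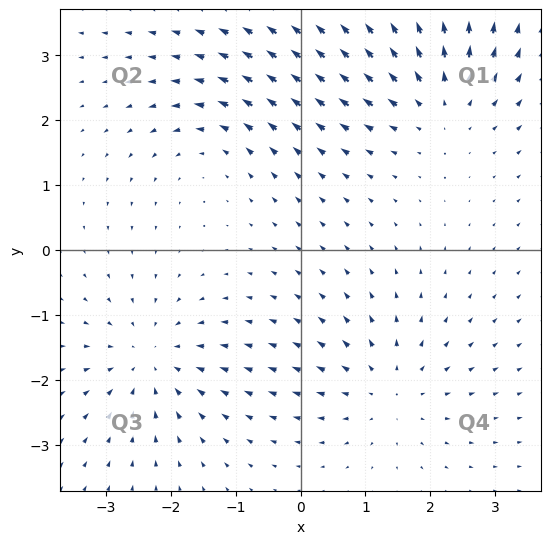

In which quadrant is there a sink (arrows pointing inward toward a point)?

The sink sits at approximately (-2.3, -1.7), which lies in quadrant Q3. The divergence there is about -5, negative as expected for a sink.

Q3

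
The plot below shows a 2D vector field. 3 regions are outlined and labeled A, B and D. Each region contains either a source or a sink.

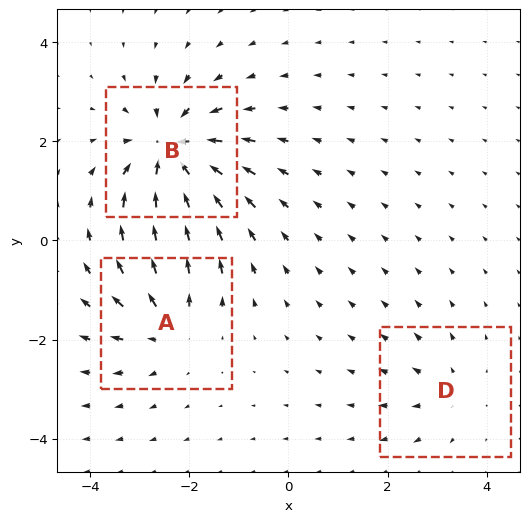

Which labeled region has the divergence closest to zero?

D

Divergence at each region's feature centre — A: about +4, B: about -6, D: about +2. Region D is closest to zero.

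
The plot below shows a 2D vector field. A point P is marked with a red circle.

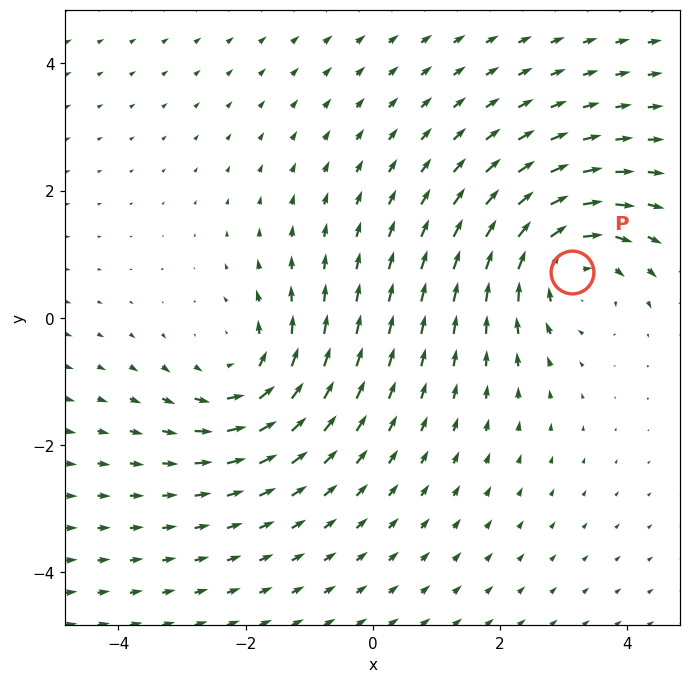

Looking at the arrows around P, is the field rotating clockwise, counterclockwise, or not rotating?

Near P at (3.1, 0.7) the arrows circulate clockwise. The curl (z-component) there is about -3; negative curl means clockwise rotation.

clockwise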